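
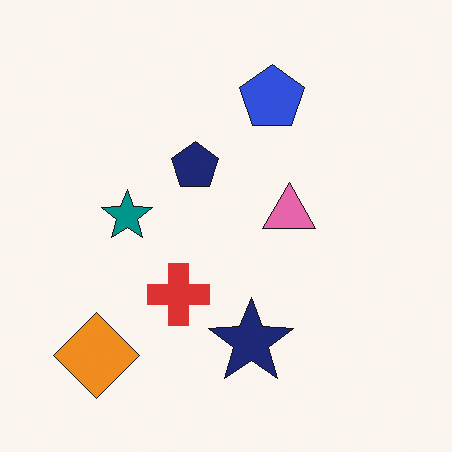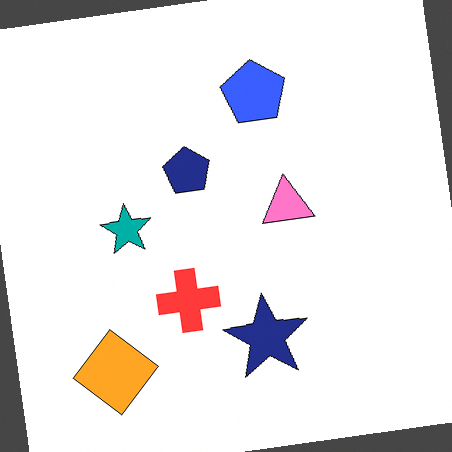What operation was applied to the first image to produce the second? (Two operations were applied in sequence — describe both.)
This is the original image slightly brightened, then rotated counter-clockwise by a slight angle.

Every pixel — background and shapes alike — is uniformly brightened. Every shape is tilted by the same angle and the image corners show triangular fill wedges — a whole-image rotation by a non-right angle.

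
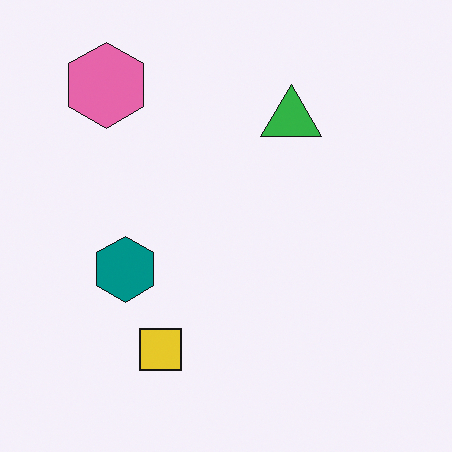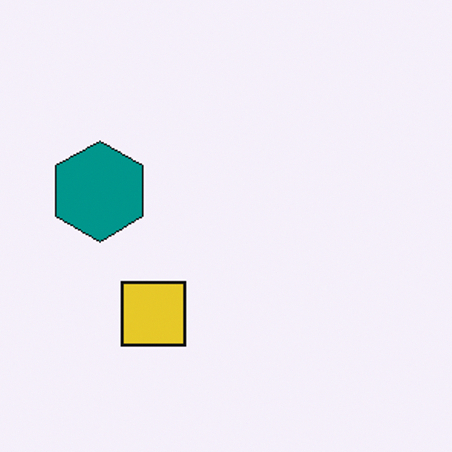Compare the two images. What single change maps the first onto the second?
The image was cropped slightly and scaled back up.

The visible shapes are larger and the field of view is narrower; shapes near the original edges may be partly or wholly outside the frame — a crop-and-rescale.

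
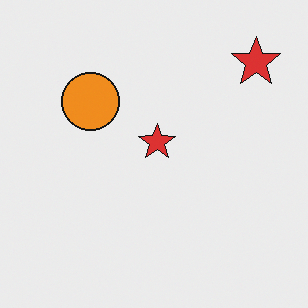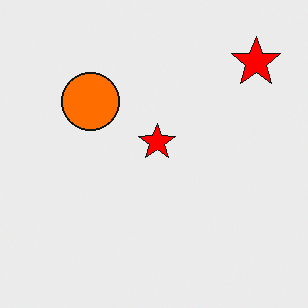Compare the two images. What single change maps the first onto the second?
This is the original image heavily oversaturated.

All colors are more vivid — a global saturation change.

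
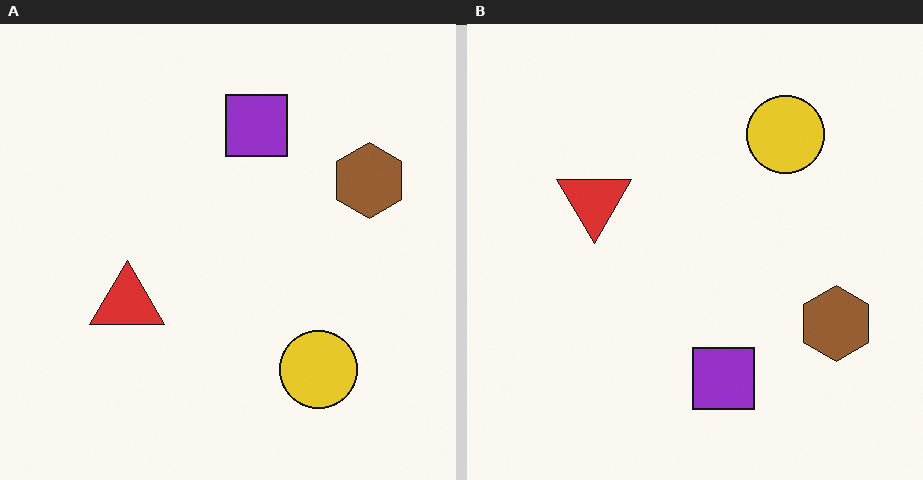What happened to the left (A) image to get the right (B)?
The right (B) image is the left (A) flipped vertically (top ↔ bottom).

The purple square is in the top of the left (A) image and the bottom of the right (B) — shapes on opposite sides of the horizontal midline have swapped in a mirror flip.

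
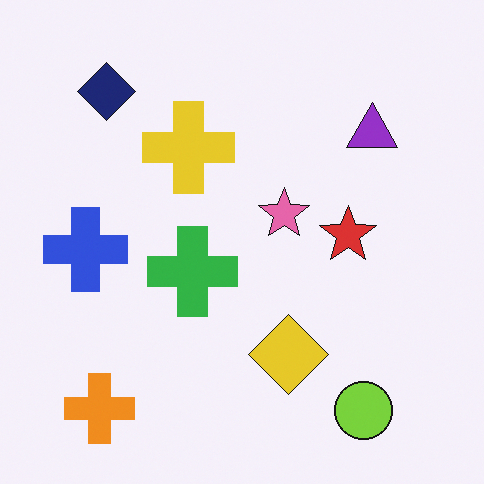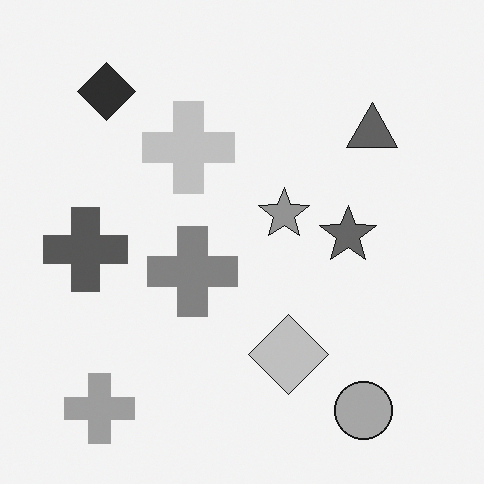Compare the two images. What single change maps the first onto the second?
This is the original image converted to grayscale.

All color is removed — every shape is now a shade of grey.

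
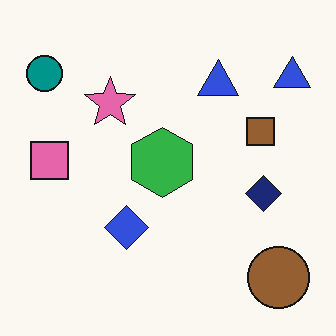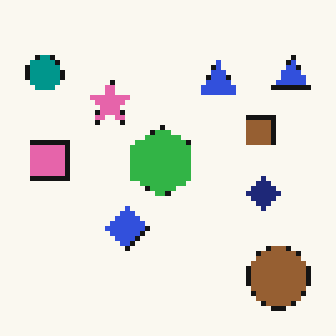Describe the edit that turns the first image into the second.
The second image is the first lightly pixelated (a mild mosaic effect).

Shapes are reduced to large square blocks; fine edges and outlines are lost — a downscale-then-upscale (mosaic) effect.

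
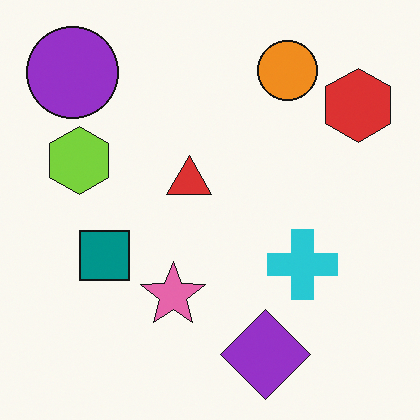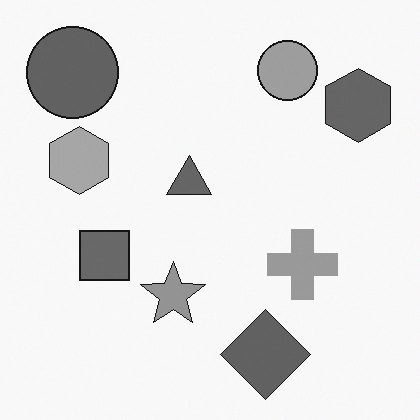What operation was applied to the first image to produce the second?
The second image is the first converted to grayscale.

All color is removed — every shape is now a shade of grey.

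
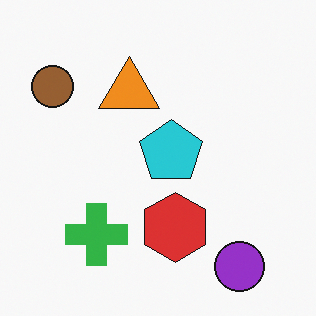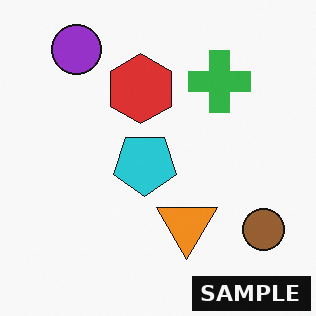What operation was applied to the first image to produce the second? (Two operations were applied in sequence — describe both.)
It was rotated 180°, then watermarked with the text "SAMPLE" in the lower-right corner.

The purple circle sits in the bottom-right of the first image and the top-left of the second — consistent with a whole-image 180° rotation. A dark label reading "SAMPLE" appears in the lower-right corner.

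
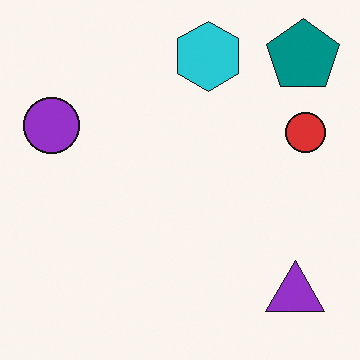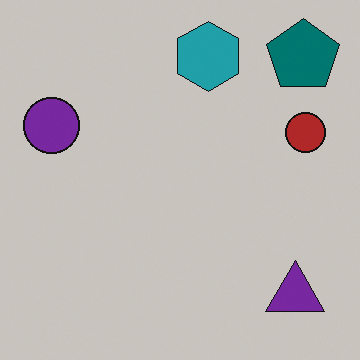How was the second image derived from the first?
This is the original image darkened a little.

Every pixel — background and shapes alike — is uniformly darkened.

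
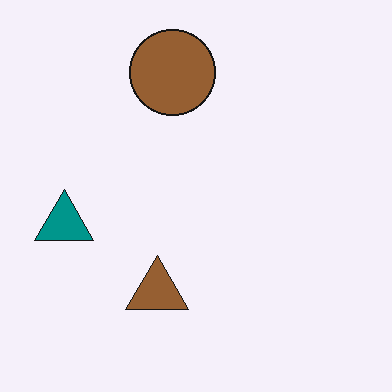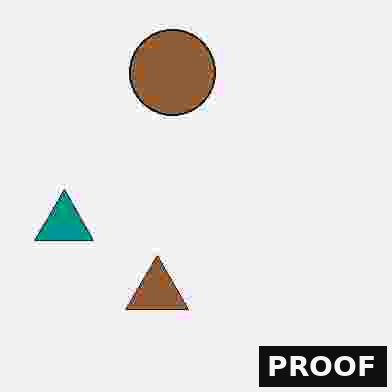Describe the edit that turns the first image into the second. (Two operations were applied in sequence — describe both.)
This is the original image degraded with heavy JPEG compression, then watermarked with the text "PROOF" in the lower-right corner.

Blocky 8×8 compression artifacts appear around shape edges and the flat background shows ringing — characteristic JPEG degradation. A dark label reading "PROOF" appears in the lower-right corner.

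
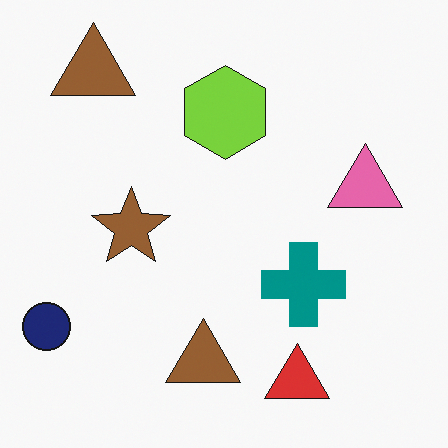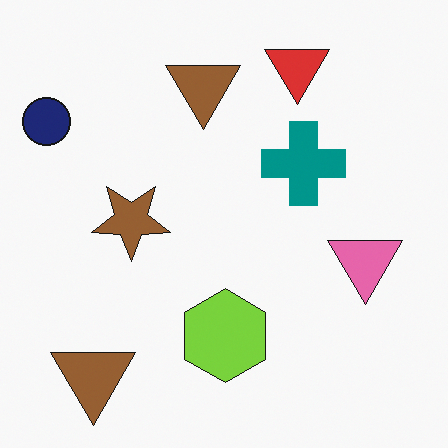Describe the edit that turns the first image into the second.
The transformation is: flipped vertically (top ↔ bottom).

The red triangle is in the bottom of the first image and the top of the second — shapes on opposite sides of the horizontal midline have swapped in a mirror flip.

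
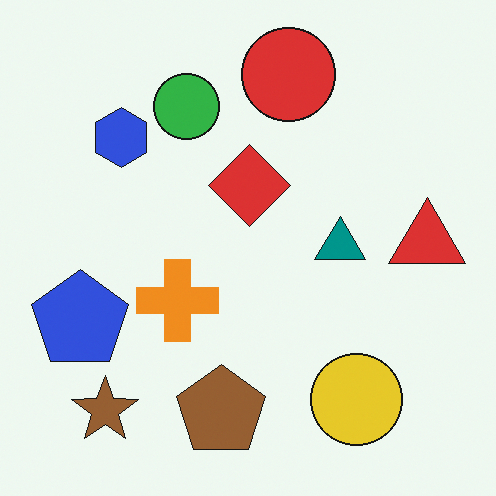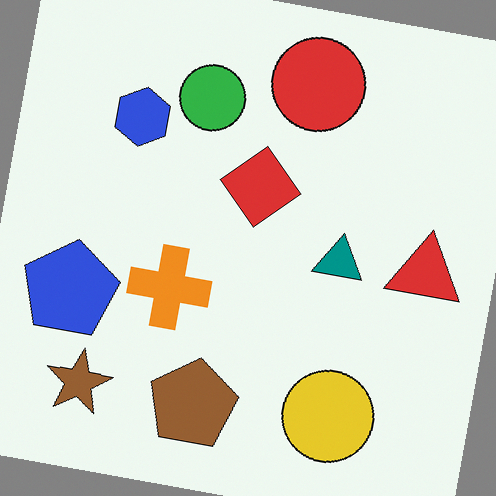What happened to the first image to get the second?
The transformation is: rotated clockwise by a slight angle.

Every shape is tilted by the same angle and the image corners show triangular fill wedges — a whole-image rotation by a non-right angle.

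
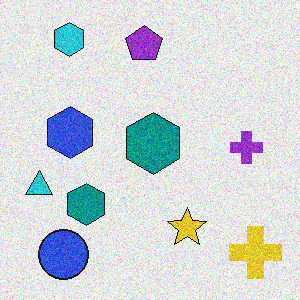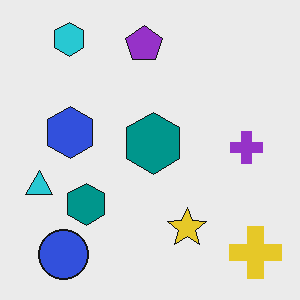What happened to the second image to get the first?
The first image is the second degraded with visible gaussian noise.

Random speckle covers the whole image, including the flat background.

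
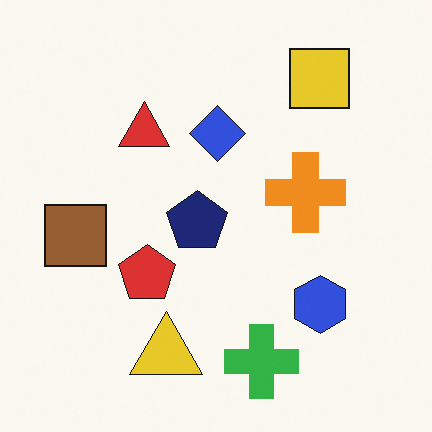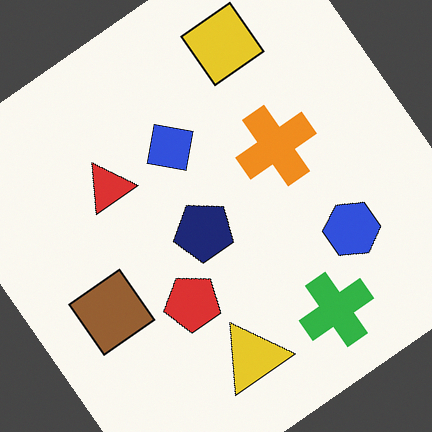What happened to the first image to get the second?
The second image is the first rotated counter-clockwise by a large amount — several tens of degrees.

Every shape is tilted by the same angle and the image corners show triangular fill wedges — a whole-image rotation by a non-right angle.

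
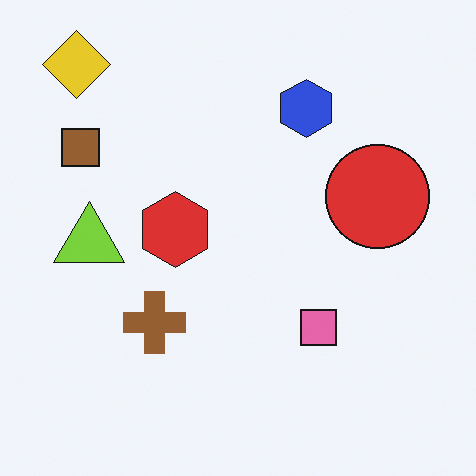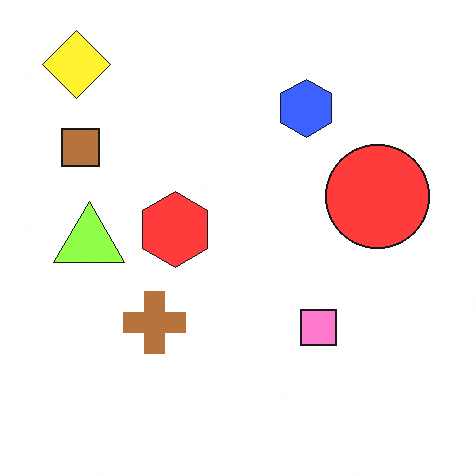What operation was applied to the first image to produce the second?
The image was slightly brightened.

Every pixel — background and shapes alike — is uniformly brightened.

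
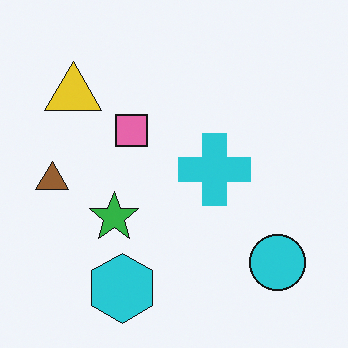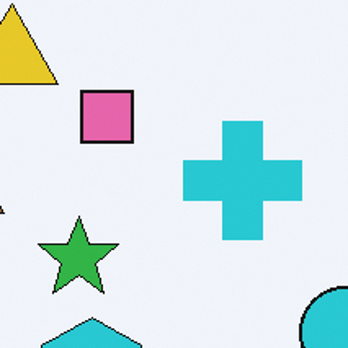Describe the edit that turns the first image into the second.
It was cropped tightly and scaled back up.

The visible shapes are larger and the field of view is narrower; shapes near the original edges may be partly or wholly outside the frame — a crop-and-rescale.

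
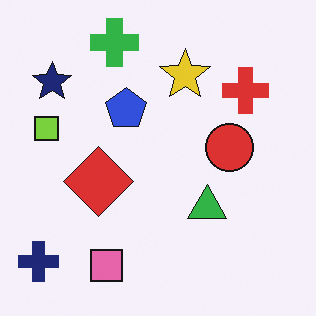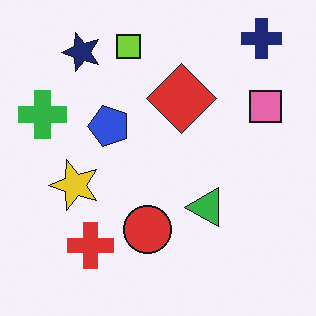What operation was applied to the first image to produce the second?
The second image is the first transposed (reflected across the top-left ↔ bottom-right diagonal).

Shapes have swapped their row and column positions — what was in the top-right is now in the bottom-left — a diagonal reflection.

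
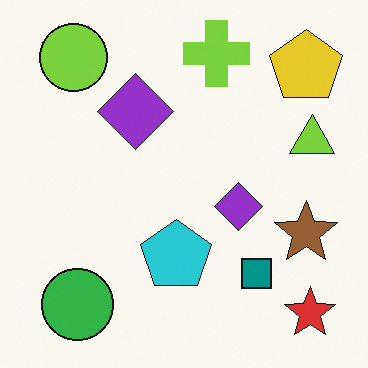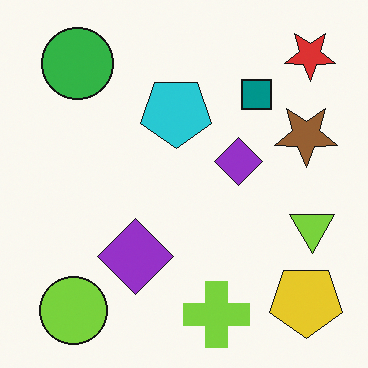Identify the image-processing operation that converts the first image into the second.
Flipped vertically (top ↔ bottom).

The lime cross is in the top of the first image and the bottom of the second — shapes on opposite sides of the horizontal midline have swapped in a mirror flip.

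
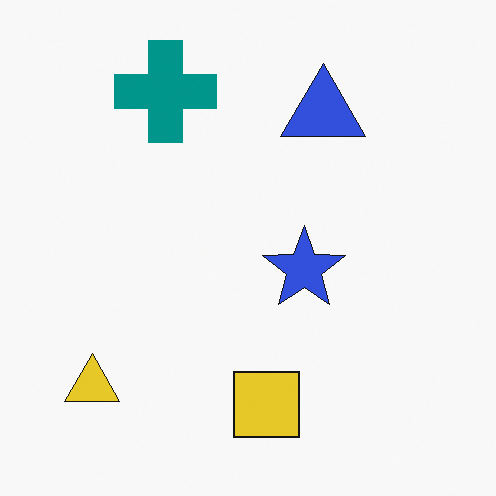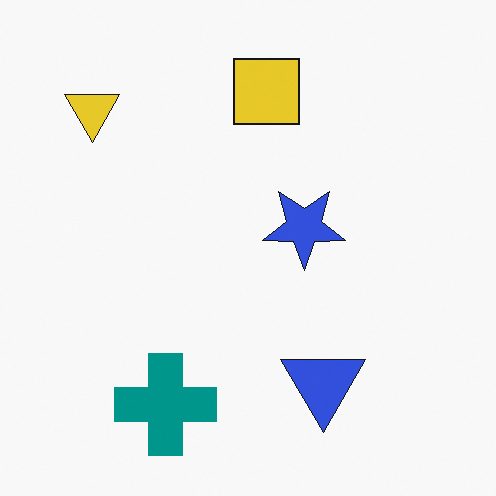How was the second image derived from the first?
Flipped vertically (top ↔ bottom).

The teal cross is in the top-left of the first image and the bottom-left of the second — shapes on opposite sides of the horizontal midline have swapped in a mirror flip.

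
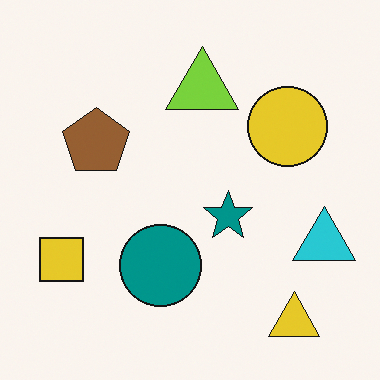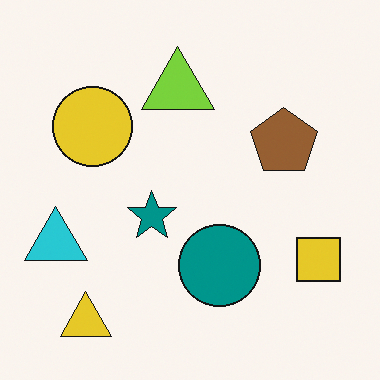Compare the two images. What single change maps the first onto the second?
The transformation is: flipped horizontally (left ↔ right).

The cyan triangle is in the right of the first image and the left of the second — shapes on opposite sides of the vertical midline have swapped in a mirror flip.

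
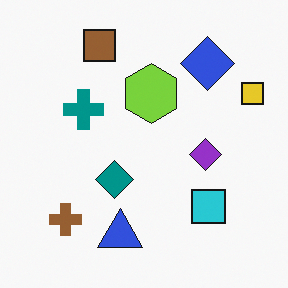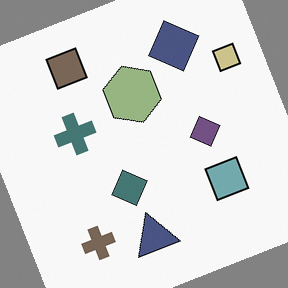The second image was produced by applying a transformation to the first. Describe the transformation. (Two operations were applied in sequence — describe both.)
It was rotated counter-clockwise by a clearly visible amount, then made much more muted (saturation change).

Every shape is tilted by the same angle and the image corners show triangular fill wedges — a whole-image rotation by a non-right angle. All colors are more muted and greyish — a global saturation change.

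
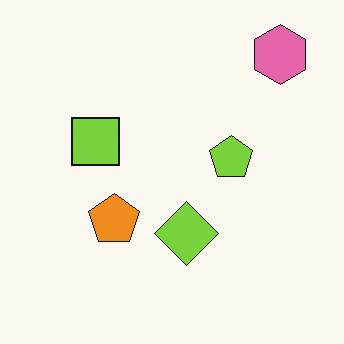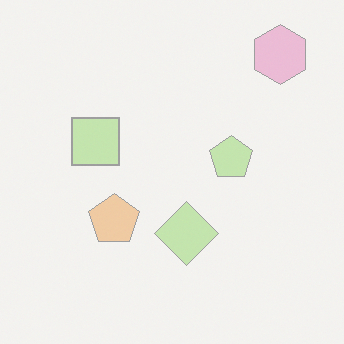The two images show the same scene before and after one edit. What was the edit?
Washed out (contrast reduced).

Tones are pushed toward mid-grey across the whole image — a global contrast change.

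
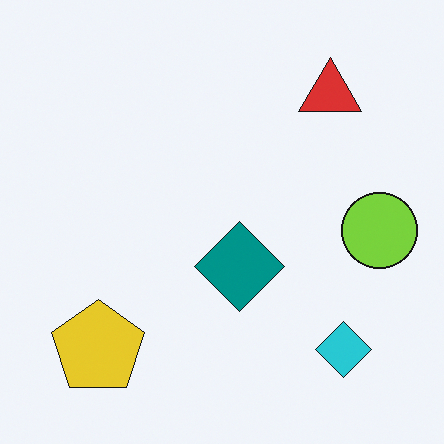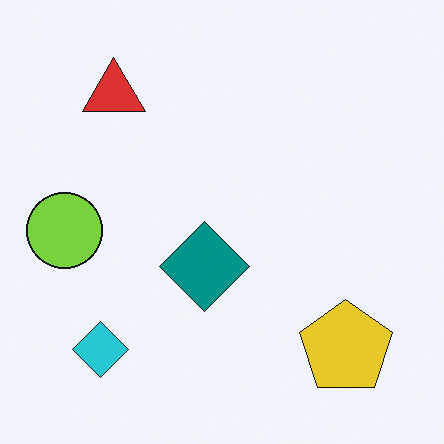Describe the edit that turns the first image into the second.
It was flipped horizontally (left ↔ right).

The lime circle is in the right of the first image and the left of the second — shapes on opposite sides of the vertical midline have swapped in a mirror flip.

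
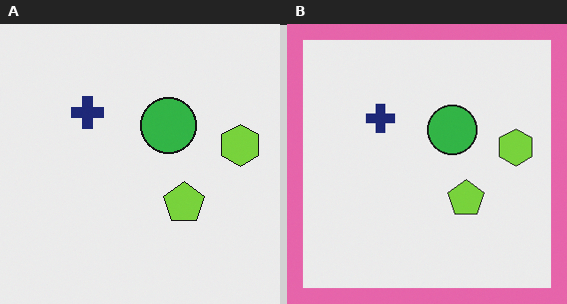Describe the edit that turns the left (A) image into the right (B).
This is the original image framed with a pink border.

A solid pink frame runs around the edge of the right (B) image, with the content slightly shrunk inside it.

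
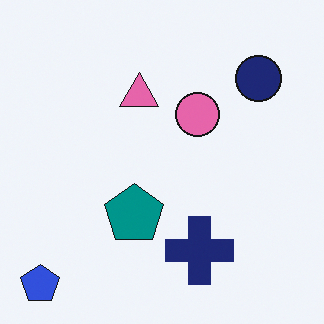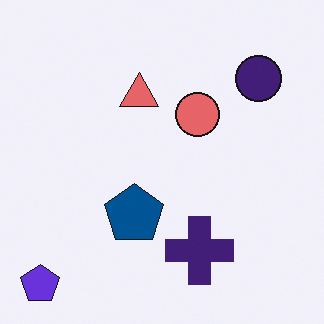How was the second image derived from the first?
The image was hue-shifted by a small amount.

Every shape's color has rotated by the same amount around the hue wheel — a uniform hue shift.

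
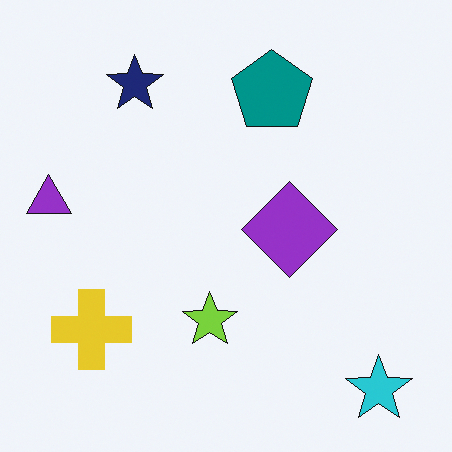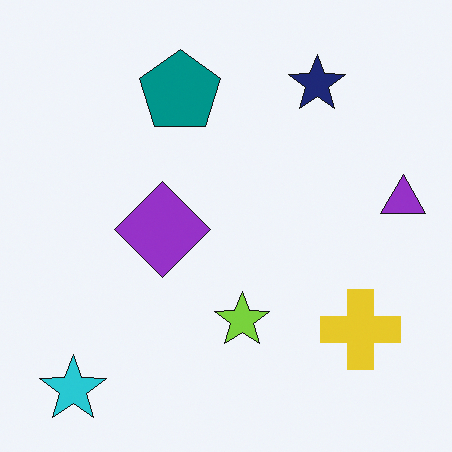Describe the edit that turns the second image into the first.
This is the original image flipped horizontally (left ↔ right).

The purple triangle is in the right of the second image and the left of the first — shapes on opposite sides of the vertical midline have swapped in a mirror flip.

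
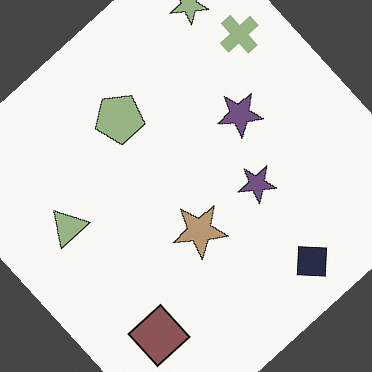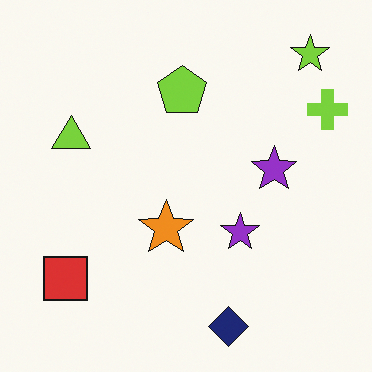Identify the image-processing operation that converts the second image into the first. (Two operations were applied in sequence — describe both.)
The first image is the second heavily desaturated, then rotated counter-clockwise by a large amount — several tens of degrees.

All colors are more muted and greyish — a global saturation change. Every shape is tilted by the same angle and the image corners show triangular fill wedges — a whole-image rotation by a non-right angle.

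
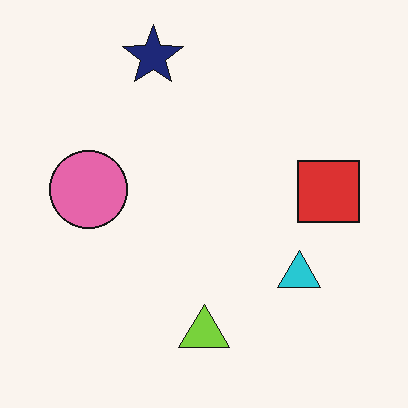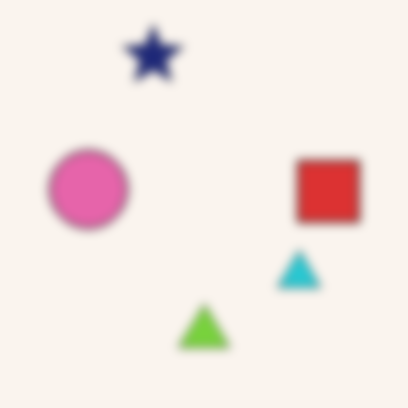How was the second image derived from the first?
The second image is the first strongly gaussian-blurred.

Shape edges and outlines are uniformly softened across the whole image.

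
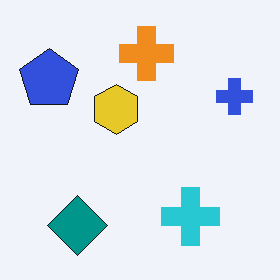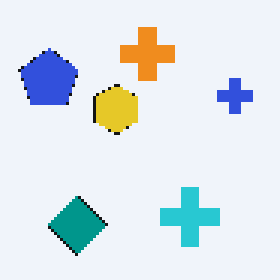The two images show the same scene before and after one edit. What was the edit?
The transformation is: lightly pixelated (a mild mosaic effect).

Shapes are reduced to large square blocks; fine edges and outlines are lost — a downscale-then-upscale (mosaic) effect.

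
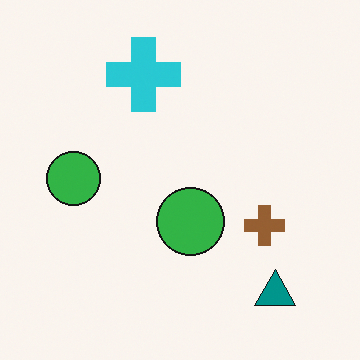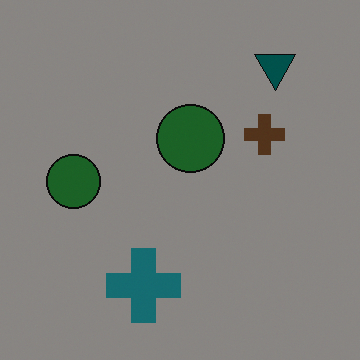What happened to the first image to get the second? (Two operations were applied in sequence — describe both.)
This is the original image flipped vertically (top ↔ bottom), then darkened a lot.

The teal triangle is in the bottom-right of the first image and the top-right of the second — shapes on opposite sides of the horizontal midline have swapped in a mirror flip. Every pixel — background and shapes alike — is uniformly darkened.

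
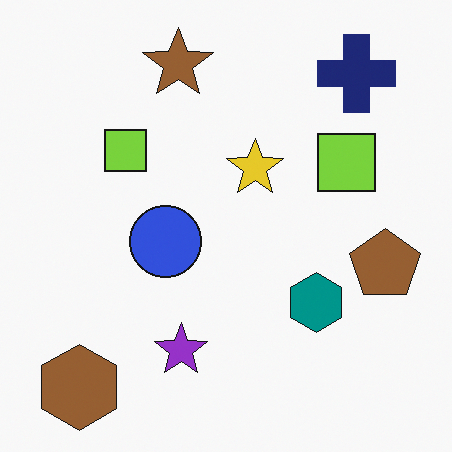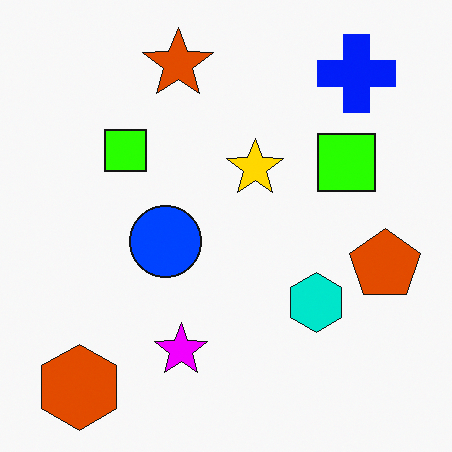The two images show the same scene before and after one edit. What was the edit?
It was made much more vivid (saturation change).

All colors are more vivid — a global saturation change.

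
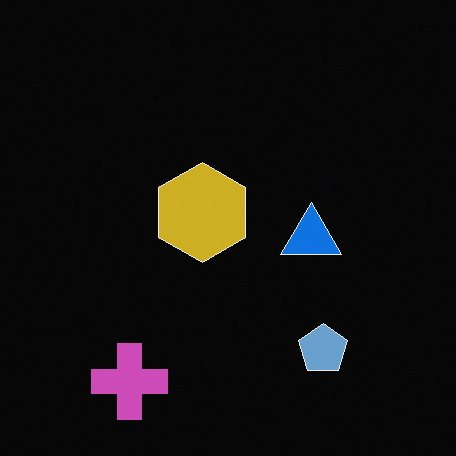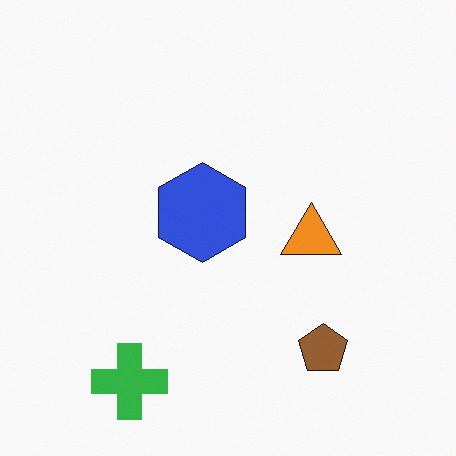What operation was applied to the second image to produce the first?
Color-inverted (negative).

The light background has become dark and every shape's color is its complement — a photographic negative.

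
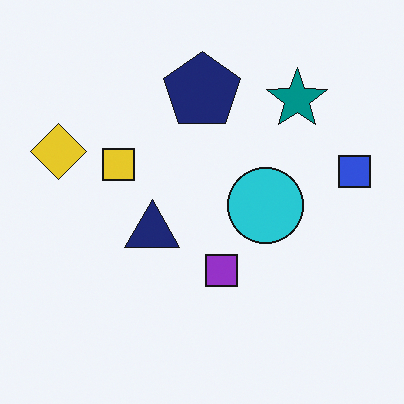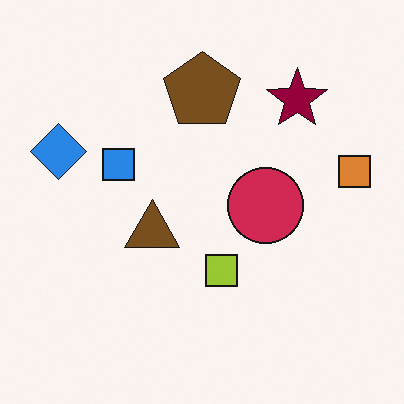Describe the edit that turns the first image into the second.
The transformation is: hue-shifted through roughly half the color wheel.

Every shape's color has rotated by the same amount around the hue wheel — a uniform hue shift.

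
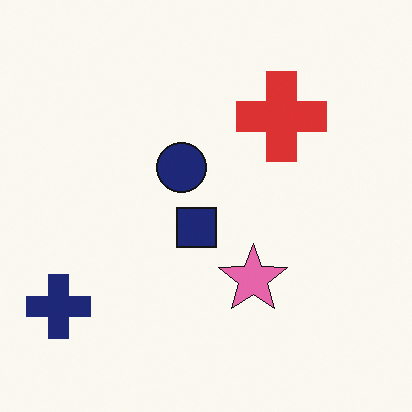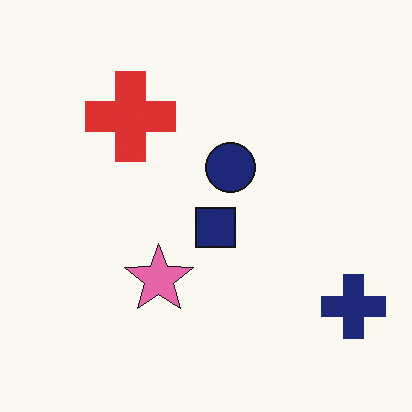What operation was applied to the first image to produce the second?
The image was flipped horizontally (left ↔ right).

The navy cross is in the bottom-left of the first image and the bottom-right of the second — shapes on opposite sides of the vertical midline have swapped in a mirror flip.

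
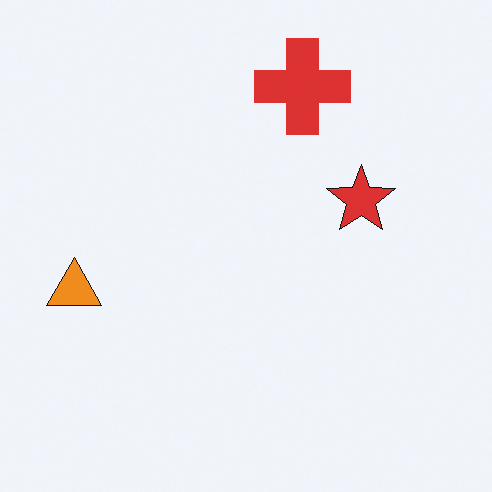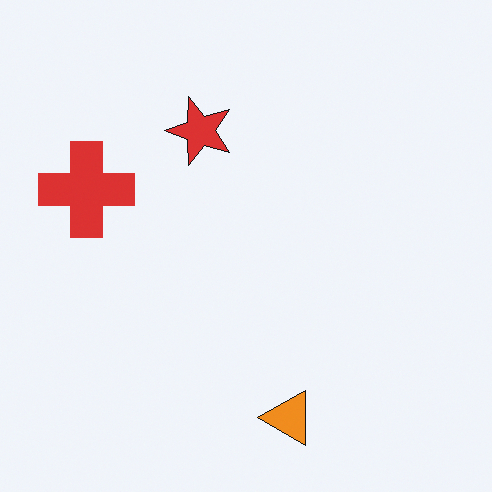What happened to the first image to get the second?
The transformation is: rotated 90° counter-clockwise.

The orange triangle sits in the left of the first image and the bottom of the second — consistent with a whole-image 90° counter-clockwise rotation.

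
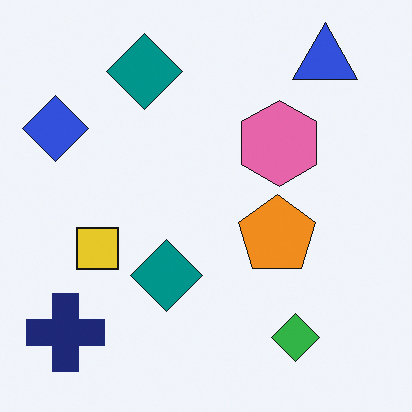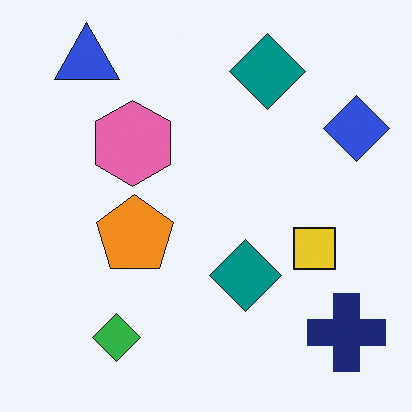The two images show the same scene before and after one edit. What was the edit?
The second image is the first flipped horizontally (left ↔ right).

The blue diamond is in the top-left of the first image and the top-right of the second — shapes on opposite sides of the vertical midline have swapped in a mirror flip.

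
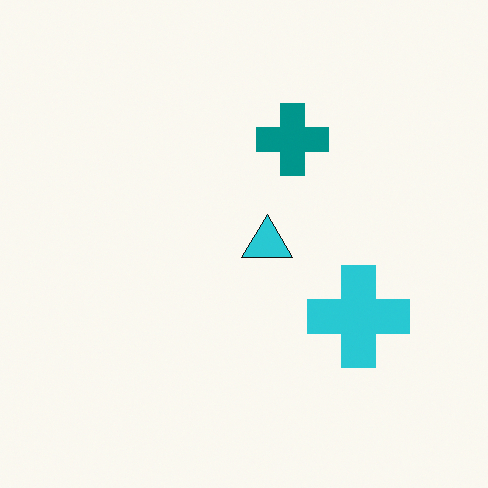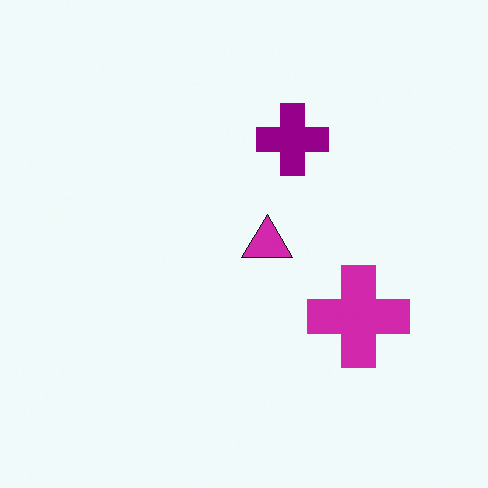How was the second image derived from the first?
The second image is the first hue-shifted noticeably.

Every shape's color has rotated by the same amount around the hue wheel — a uniform hue shift.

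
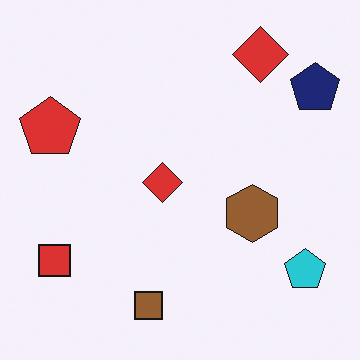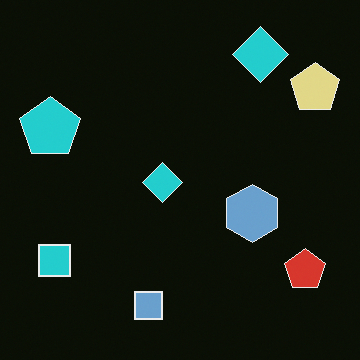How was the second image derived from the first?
The second image is the first color-inverted (negative).

The light background has become dark and every shape's color is its complement — a photographic negative.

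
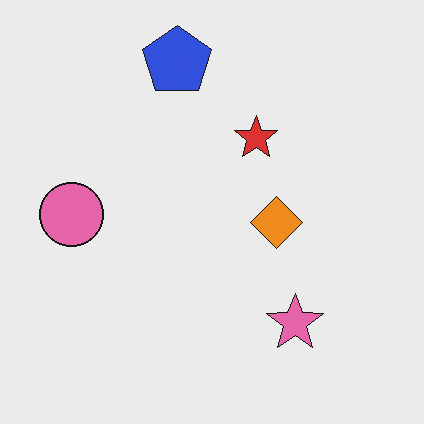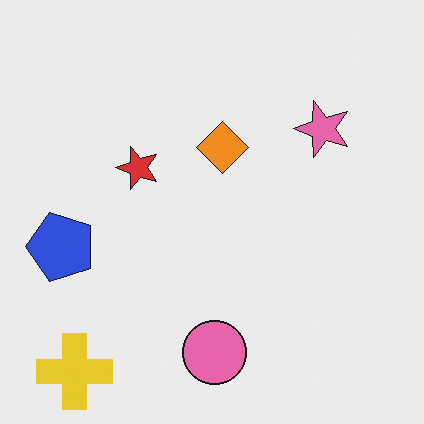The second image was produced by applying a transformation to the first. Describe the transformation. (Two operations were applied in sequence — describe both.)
The transformation is: rotated 90° counter-clockwise, then overlaid with an additional yellow cross.

The blue pentagon sits in the top of the first image and the left of the second — consistent with a whole-image 90° counter-clockwise rotation. A yellow cross appears in the second image that is absent from the first.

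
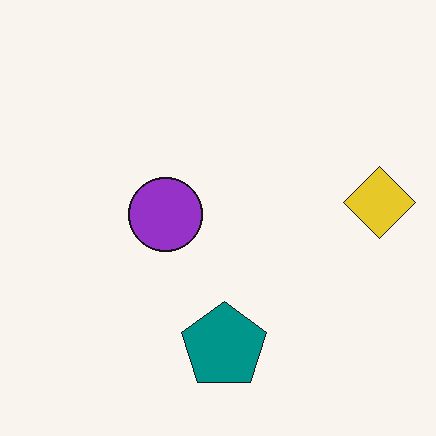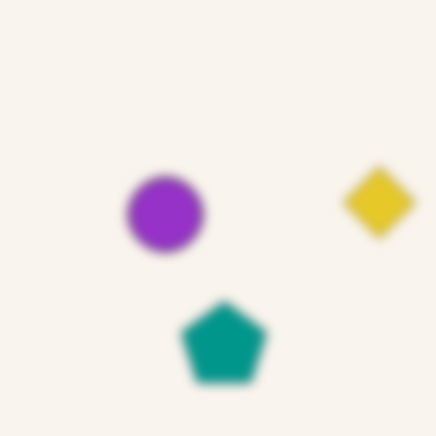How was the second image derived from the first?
The second image is the first heavily blurred.

Shape edges and outlines are uniformly softened across the whole image.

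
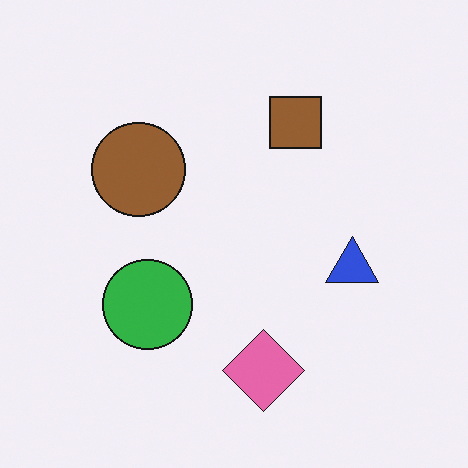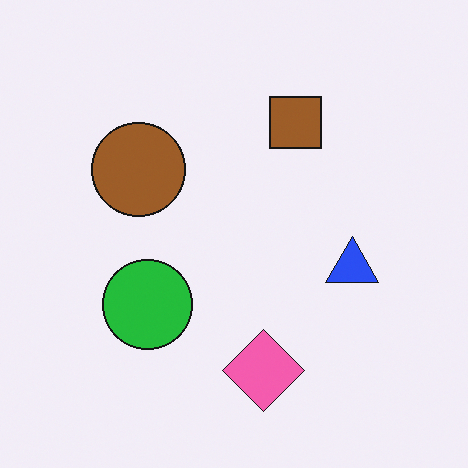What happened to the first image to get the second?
It was slightly oversaturated.

All colors are more vivid — a global saturation change.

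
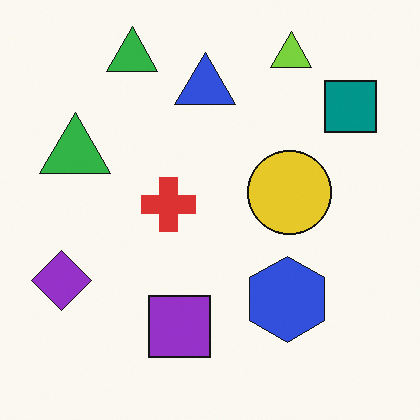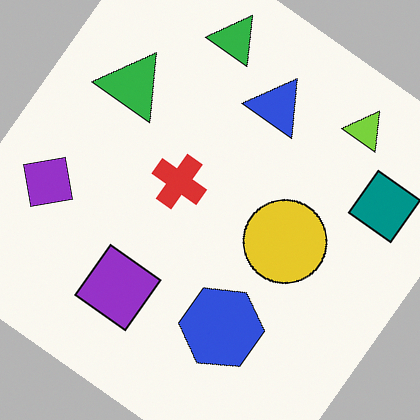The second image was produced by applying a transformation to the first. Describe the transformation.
The second image is the first rotated clockwise by a large amount — several tens of degrees.

Every shape is tilted by the same angle and the image corners show triangular fill wedges — a whole-image rotation by a non-right angle.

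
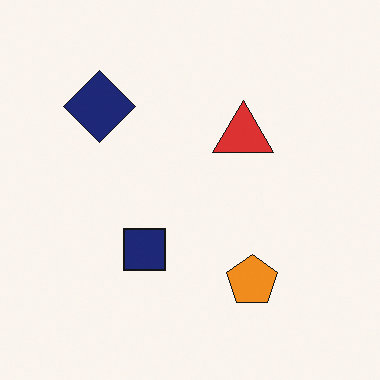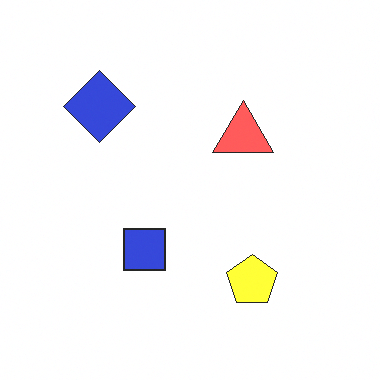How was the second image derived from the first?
The second image is the first substantially brightened.

Every pixel — background and shapes alike — is uniformly brightened.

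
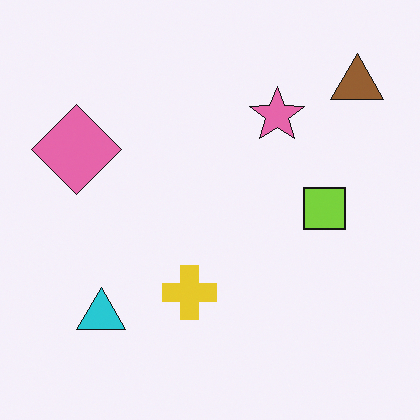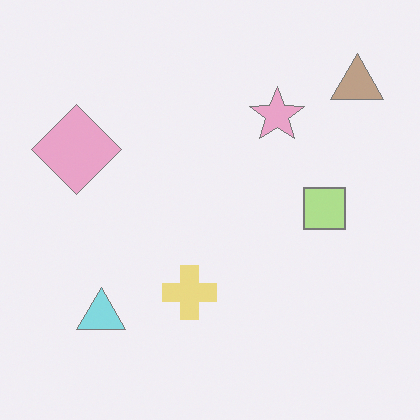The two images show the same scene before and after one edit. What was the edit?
The image was given much lower contrast.

Tones are pushed toward mid-grey across the whole image — a global contrast change.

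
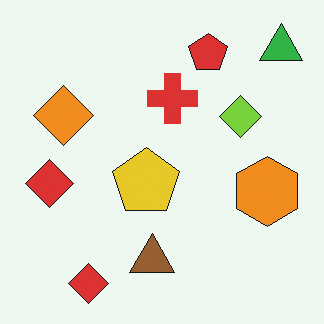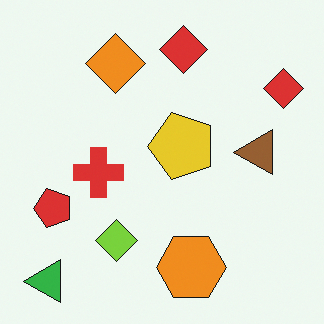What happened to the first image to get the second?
The image was transposed (reflected across the top-left ↔ bottom-right diagonal).

Shapes have swapped their row and column positions — what was in the top-right is now in the bottom-left — a diagonal reflection.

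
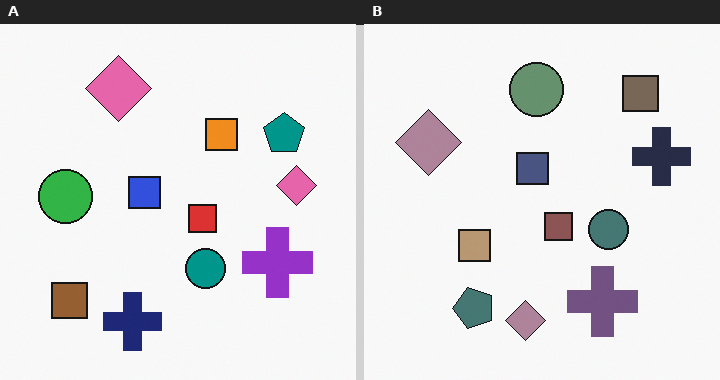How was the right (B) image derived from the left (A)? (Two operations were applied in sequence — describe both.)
The right (B) image is the left (A) made much more muted (saturation change), then transposed (reflected across the top-left ↔ bottom-right diagonal).

All colors are more muted and greyish — a global saturation change. Shapes have swapped their row and column positions — what was in the top-right is now in the bottom-left — a diagonal reflection.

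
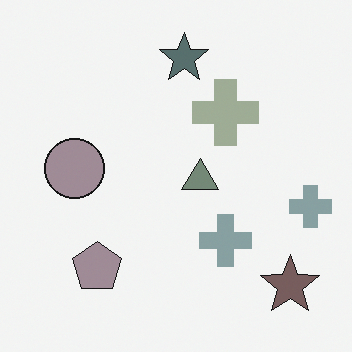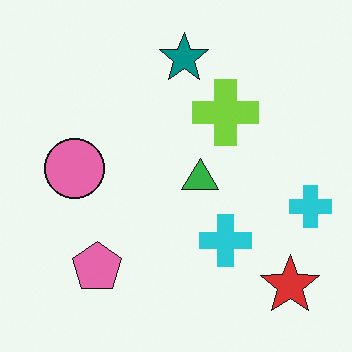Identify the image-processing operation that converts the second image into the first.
It was made much more muted (saturation change).

All colors are more muted and greyish — a global saturation change.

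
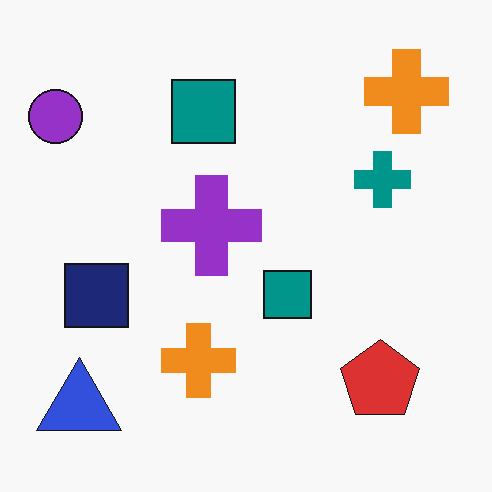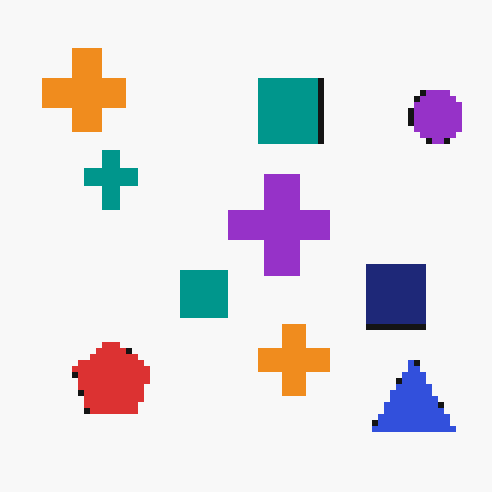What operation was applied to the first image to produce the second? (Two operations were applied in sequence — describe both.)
It was pixelated into visible square blocks, then flipped horizontally (left ↔ right).

Shapes are reduced to large square blocks; fine edges and outlines are lost — a downscale-then-upscale (mosaic) effect. The purple circle is in the top-left of the first image and the top-right of the second — shapes on opposite sides of the vertical midline have swapped in a mirror flip.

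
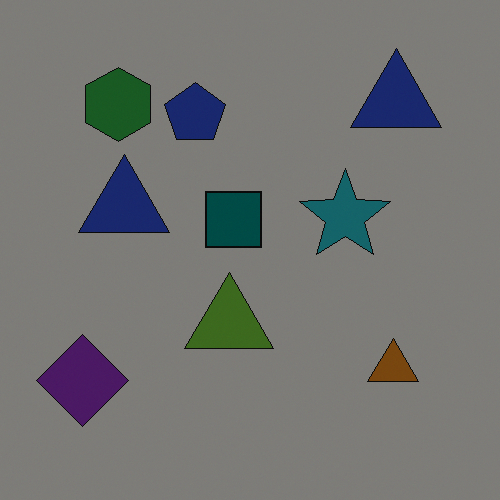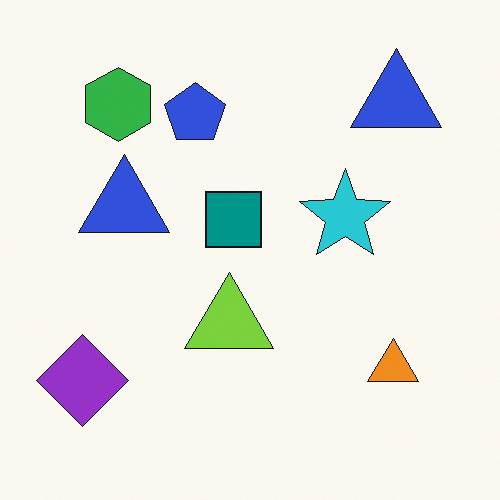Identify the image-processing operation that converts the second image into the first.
It was substantially darkened.

Every pixel — background and shapes alike — is uniformly darkened.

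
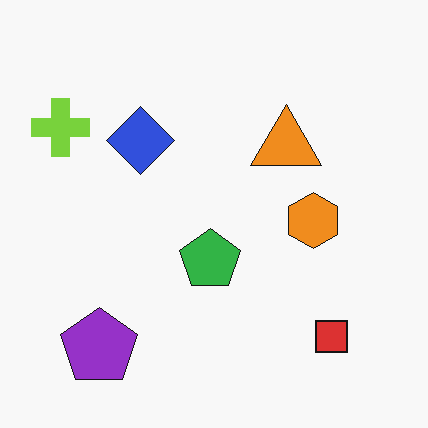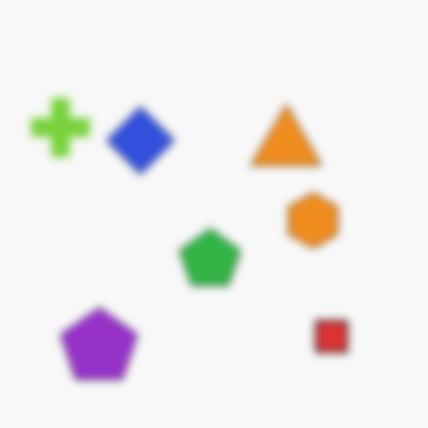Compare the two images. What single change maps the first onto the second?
The transformation is: moderately blurred.

Shape edges and outlines are uniformly softened across the whole image.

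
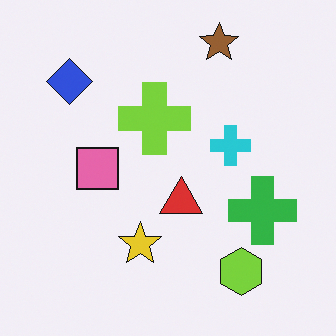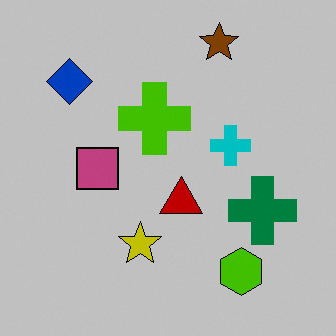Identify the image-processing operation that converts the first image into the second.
This is the original image aggressively posterized.

Each flat color has snapped to a coarser quantized level — most visibly, the near-white background has dropped to a flat grey.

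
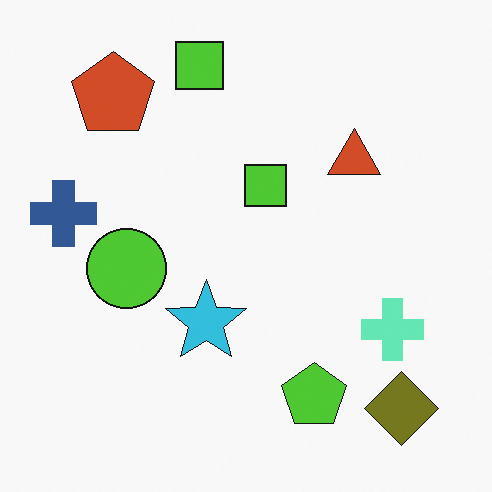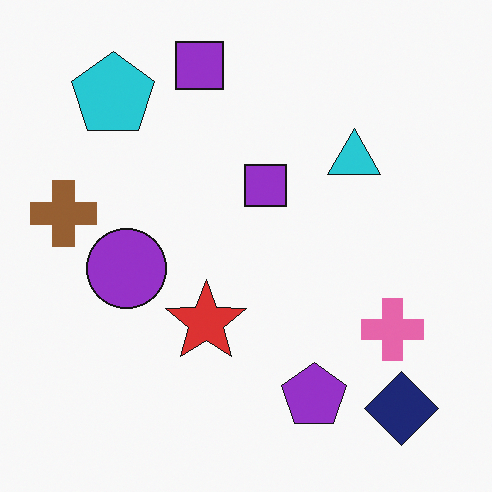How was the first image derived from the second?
This is the original image hue-shifted through roughly half the color wheel.

Every shape's color has rotated by the same amount around the hue wheel — a uniform hue shift.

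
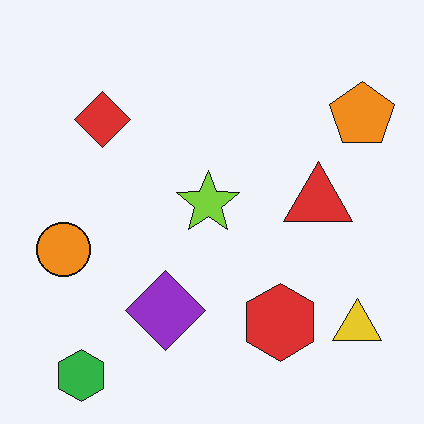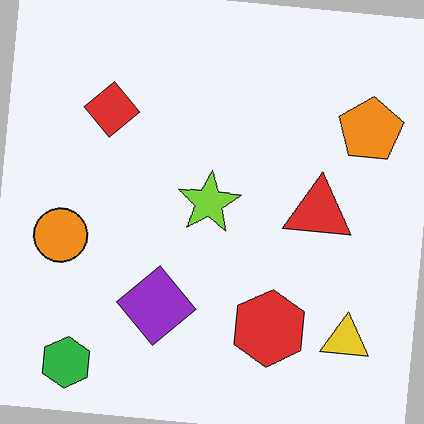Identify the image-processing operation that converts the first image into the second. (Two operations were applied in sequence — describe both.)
The transformation is: rotated clockwise by a few degrees, then given moderate JPEG compression.

Every shape is tilted by the same angle and the image corners show triangular fill wedges — a whole-image rotation by a non-right angle. Blocky 8×8 compression artifacts appear around shape edges and the flat background shows ringing — characteristic JPEG degradation.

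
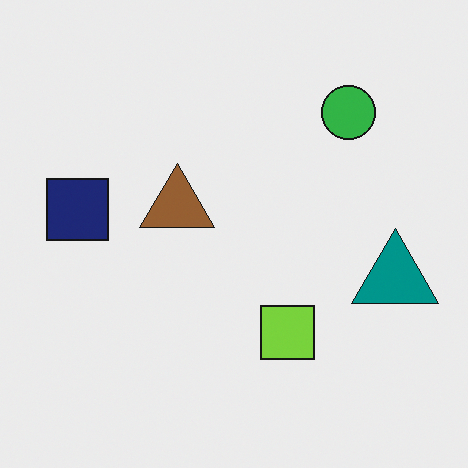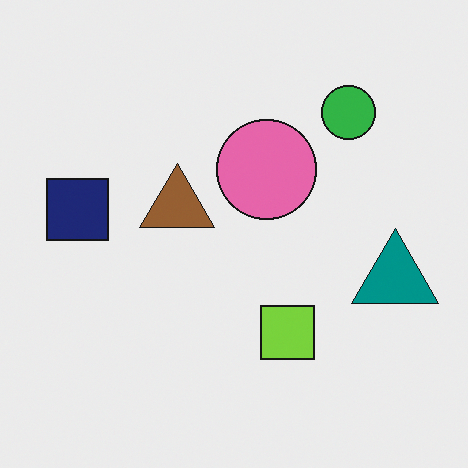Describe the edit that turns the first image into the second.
This is the original image overlaid with an additional pink circle.

A pink circle appears in the second image that is absent from the first.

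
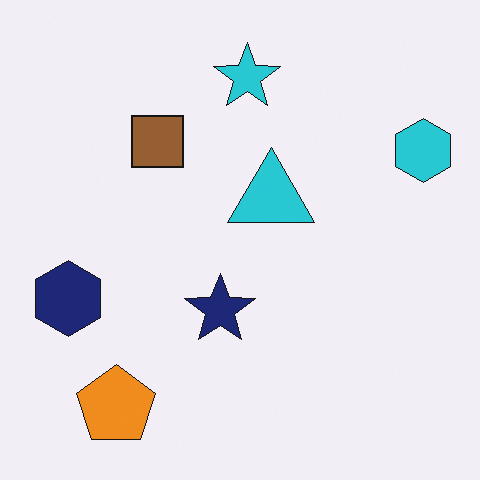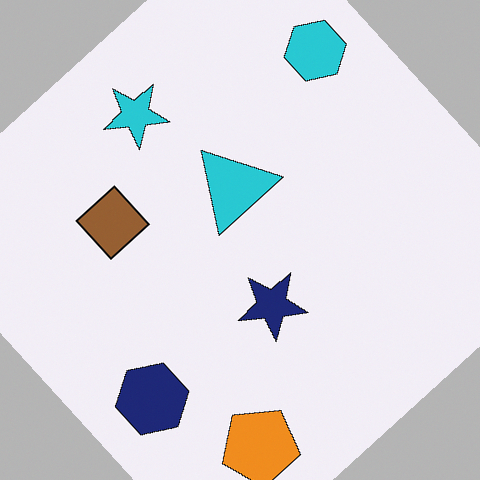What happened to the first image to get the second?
Rotated counter-clockwise by a large amount — several tens of degrees.

Every shape is tilted by the same angle and the image corners show triangular fill wedges — a whole-image rotation by a non-right angle.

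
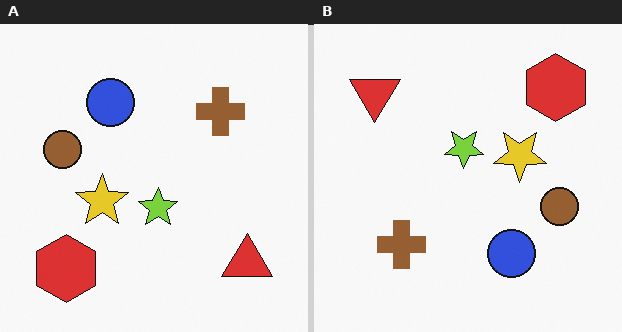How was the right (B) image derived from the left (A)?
This is the original image rotated 180°.

The red hexagon sits in the bottom-left of the left (A) image and the top-right of the right (B) — consistent with a whole-image 180° rotation.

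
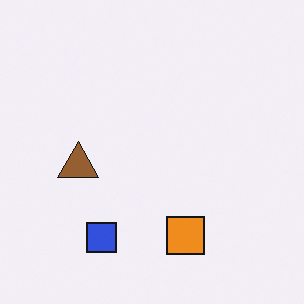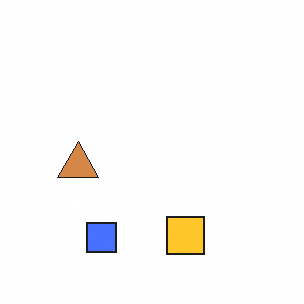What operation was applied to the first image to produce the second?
This is the original image brightened a lot.

Every pixel — background and shapes alike — is uniformly brightened.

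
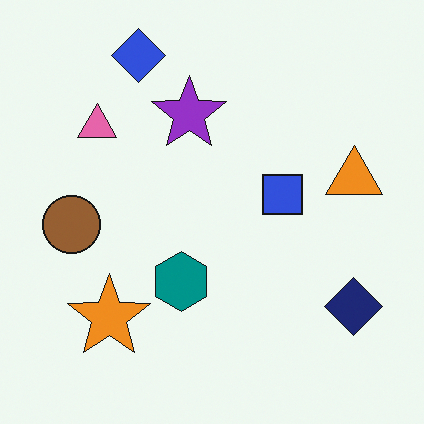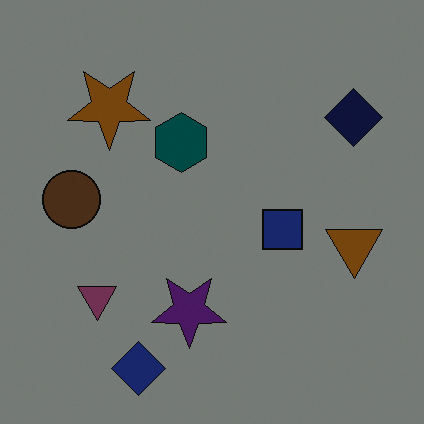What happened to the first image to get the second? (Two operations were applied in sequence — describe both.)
It was flipped vertically (top ↔ bottom), then substantially darkened.

The blue diamond is in the top-left of the first image and the bottom-left of the second — shapes on opposite sides of the horizontal midline have swapped in a mirror flip. Every pixel — background and shapes alike — is uniformly darkened.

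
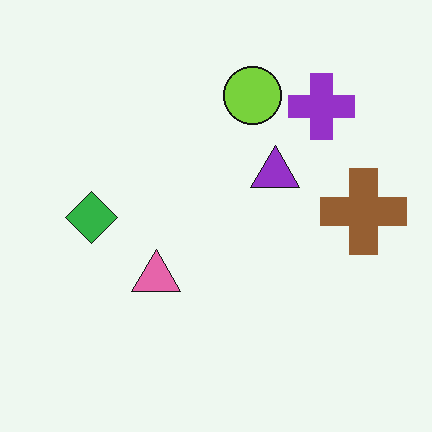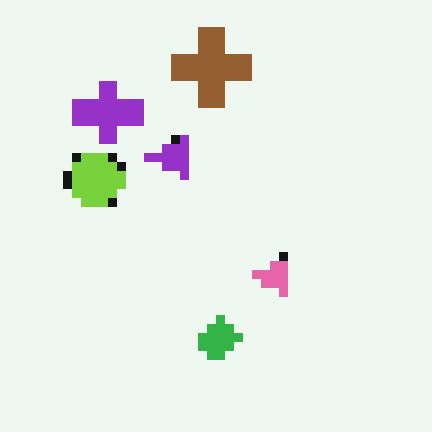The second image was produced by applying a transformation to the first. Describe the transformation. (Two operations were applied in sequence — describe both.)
The transformation is: heavily pixelated into large blocks, then rotated 90° counter-clockwise.

Shapes are reduced to large square blocks; fine edges and outlines are lost — a downscale-then-upscale (mosaic) effect. The purple cross sits in the top-right of the first image and the top-left of the second — consistent with a whole-image 90° counter-clockwise rotation.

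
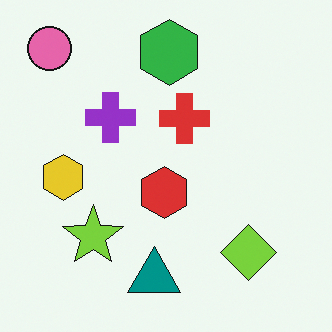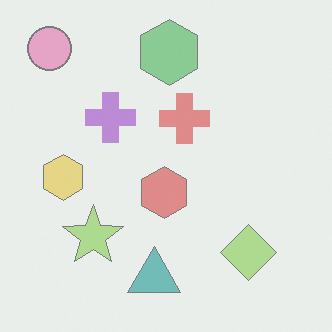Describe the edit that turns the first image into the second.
The second image is the first given much lower contrast.

Tones are pushed toward mid-grey across the whole image — a global contrast change.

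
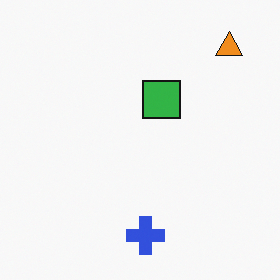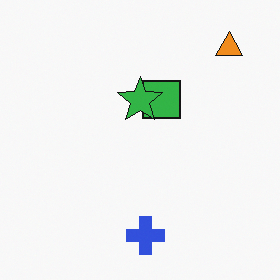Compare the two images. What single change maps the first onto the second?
This is the original image overlaid with an additional green star.

A green star appears in the second image that is absent from the first.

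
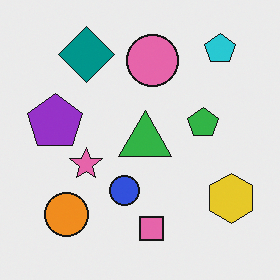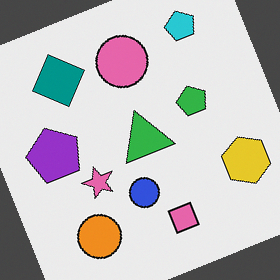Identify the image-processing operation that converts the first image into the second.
The image was rotated counter-clockwise by a moderate amount.

Every shape is tilted by the same angle and the image corners show triangular fill wedges — a whole-image rotation by a non-right angle.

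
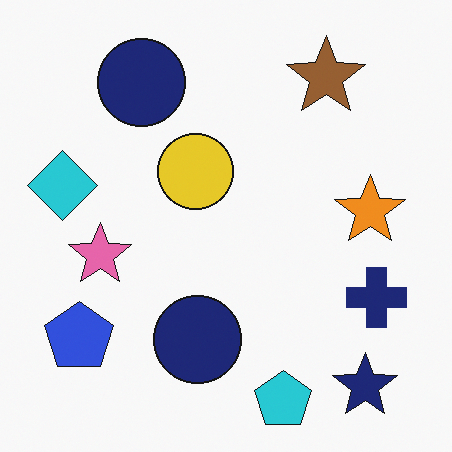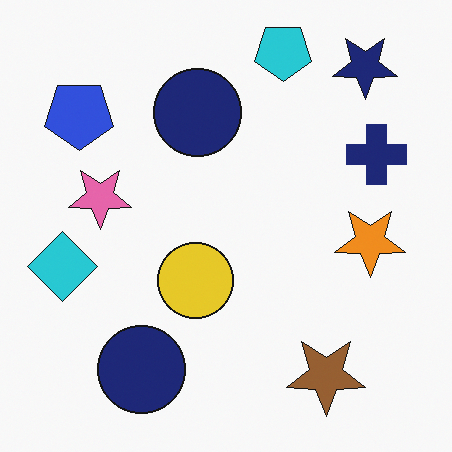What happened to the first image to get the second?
It was flipped vertically (top ↔ bottom).

The cyan pentagon is in the bottom of the first image and the top of the second — shapes on opposite sides of the horizontal midline have swapped in a mirror flip.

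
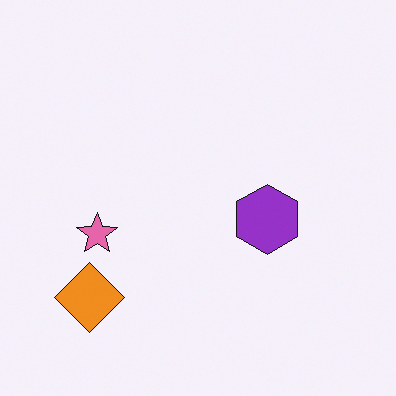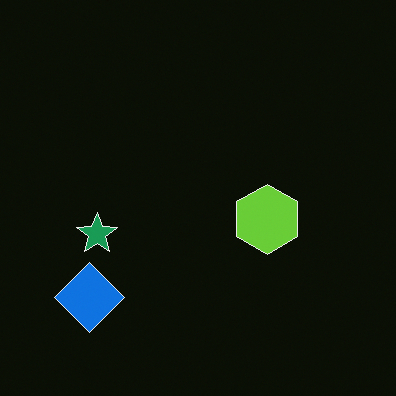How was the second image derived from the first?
This is the original image color-inverted (negative).

The light background has become dark and every shape's color is its complement — a photographic negative.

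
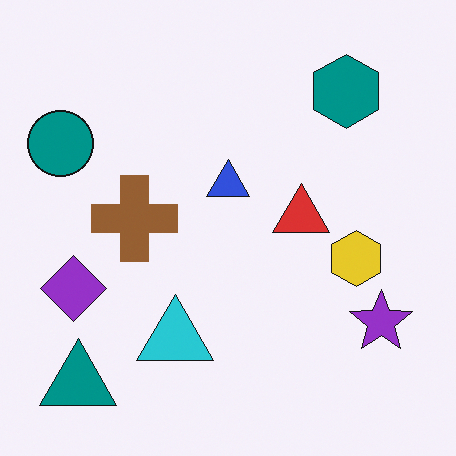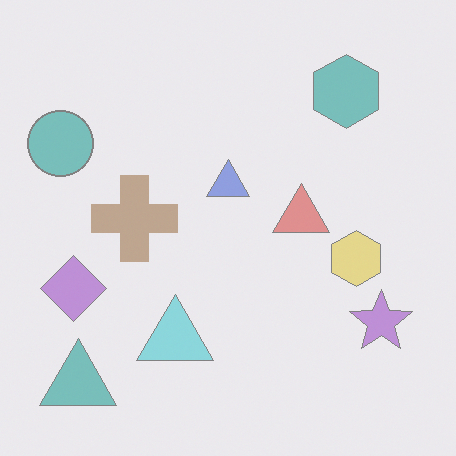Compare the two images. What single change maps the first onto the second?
The transformation is: given much lower contrast.

Tones are pushed toward mid-grey across the whole image — a global contrast change.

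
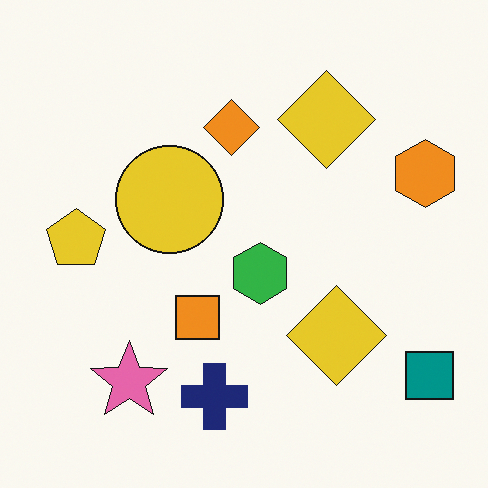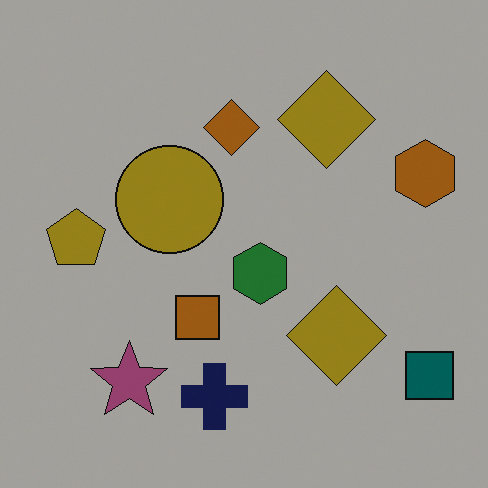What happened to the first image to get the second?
This is the original image substantially darkened.

Every pixel — background and shapes alike — is uniformly darkened.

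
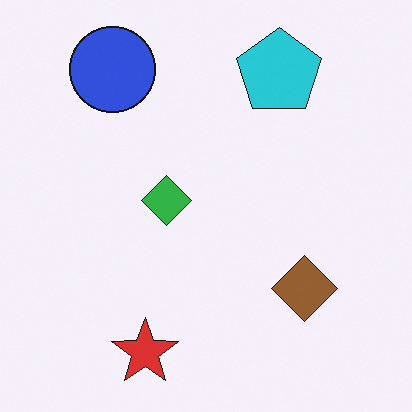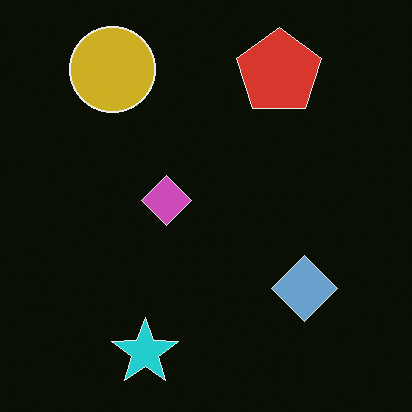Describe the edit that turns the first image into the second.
The second image is the first color-inverted (negative).

The light background has become dark and every shape's color is its complement — a photographic negative.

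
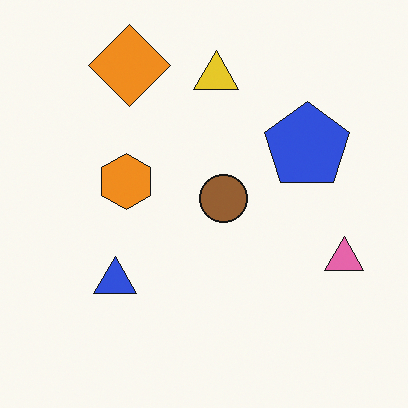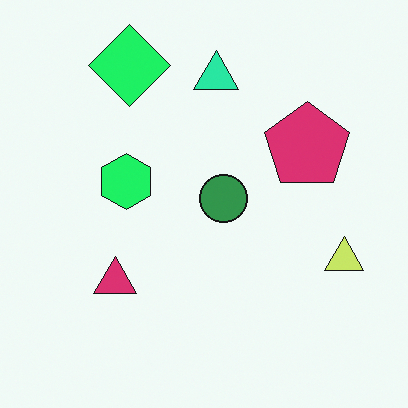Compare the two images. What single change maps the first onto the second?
Hue-shifted noticeably.

Every shape's color has rotated by the same amount around the hue wheel — a uniform hue shift.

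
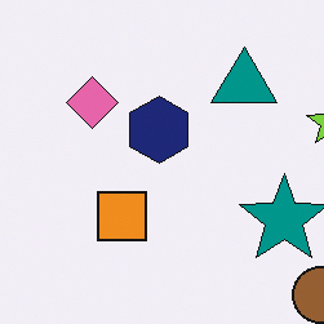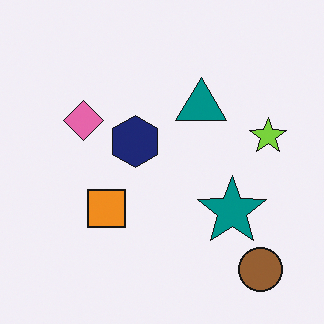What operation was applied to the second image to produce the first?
This is the original image cropped slightly and scaled back up.

The visible shapes are larger and the field of view is narrower; shapes near the original edges may be partly or wholly outside the frame — a crop-and-rescale.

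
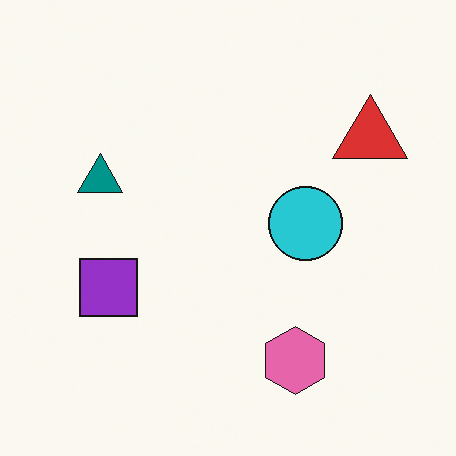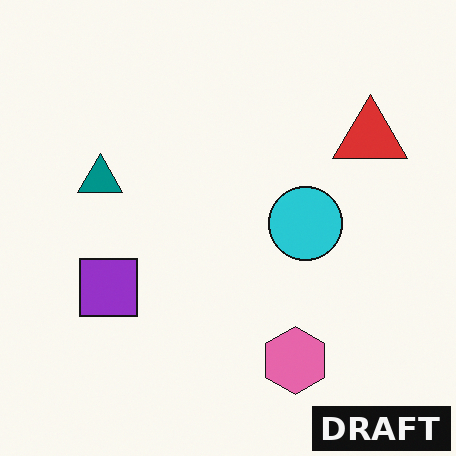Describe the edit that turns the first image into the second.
This is the original image watermarked with the text "DRAFT" in the lower-right corner.

A dark label reading "DRAFT" appears in the lower-right corner.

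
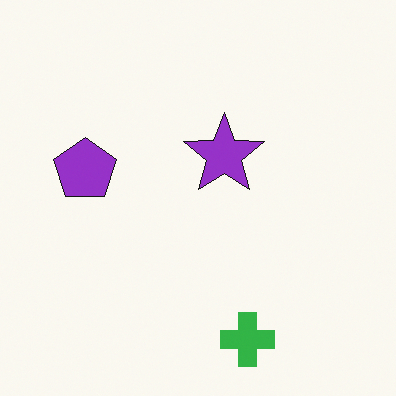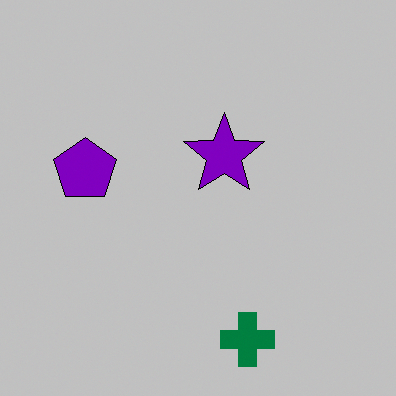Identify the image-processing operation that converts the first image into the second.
It was heavily posterized to just a handful of flat colors.

Each flat color has snapped to a coarser quantized level — most visibly, the near-white background has dropped to a flat grey.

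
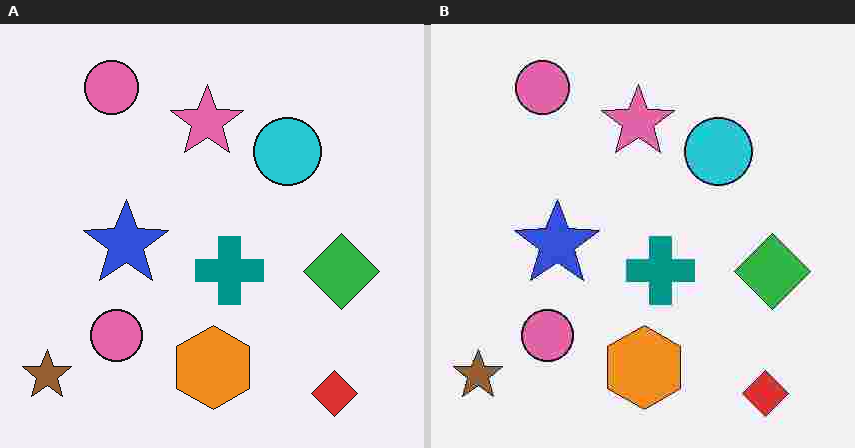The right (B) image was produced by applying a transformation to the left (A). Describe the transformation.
This is the original image degraded with heavy JPEG compression.

Blocky 8×8 compression artifacts appear around shape edges and the flat background shows ringing — characteristic JPEG degradation.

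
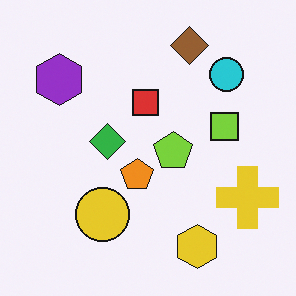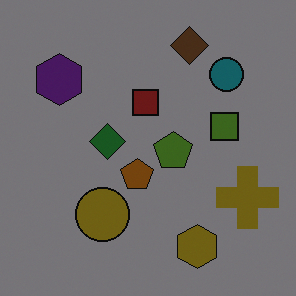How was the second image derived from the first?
The image was darkened a lot.

Every pixel — background and shapes alike — is uniformly darkened.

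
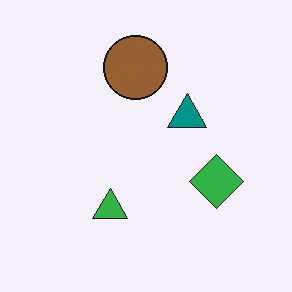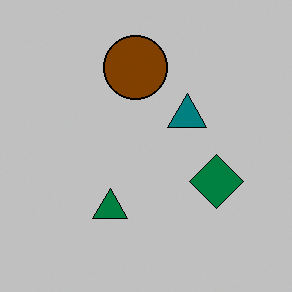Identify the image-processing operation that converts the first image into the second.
Heavily posterized to just a handful of flat colors.

Each flat color has snapped to a coarser quantized level — most visibly, the near-white background has dropped to a flat grey.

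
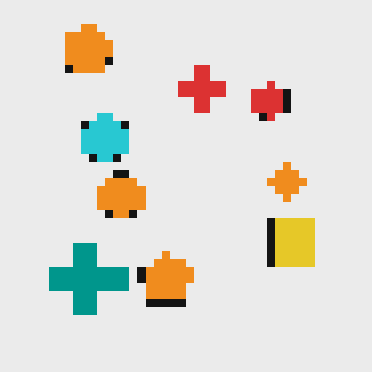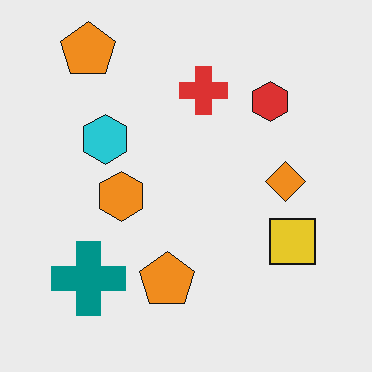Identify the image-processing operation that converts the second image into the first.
It was pixelated into visible square blocks.

Shapes are reduced to large square blocks; fine edges and outlines are lost — a downscale-then-upscale (mosaic) effect.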